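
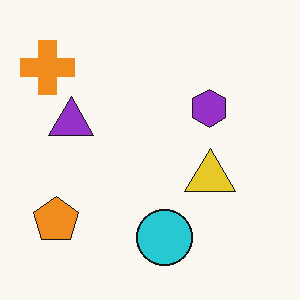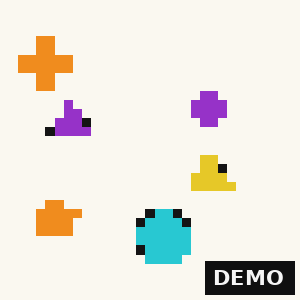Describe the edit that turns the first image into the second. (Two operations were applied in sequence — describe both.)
The image was heavily pixelated into large blocks, then watermarked with the text "DEMO" in the lower-right corner.

Shapes are reduced to large square blocks; fine edges and outlines are lost — a downscale-then-upscale (mosaic) effect. A dark label reading "DEMO" appears in the lower-right corner.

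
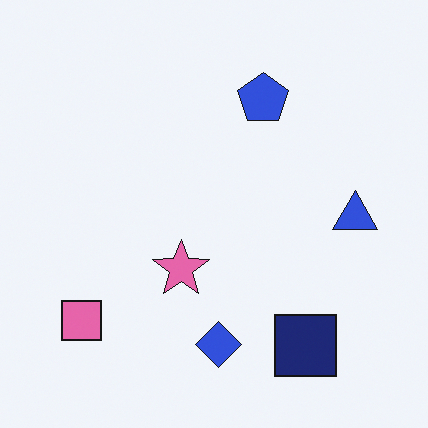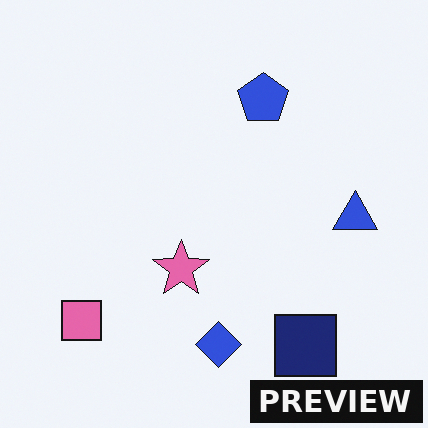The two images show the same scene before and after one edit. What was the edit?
The image was watermarked with the text "PREVIEW" in the lower-right corner.

A dark label reading "PREVIEW" appears in the lower-right corner.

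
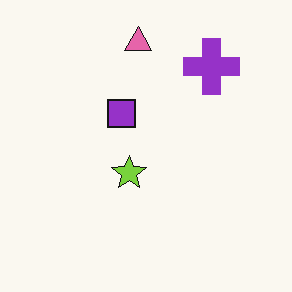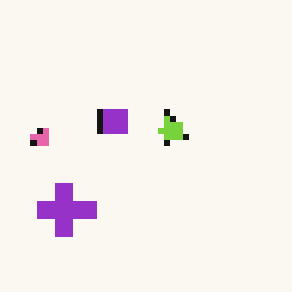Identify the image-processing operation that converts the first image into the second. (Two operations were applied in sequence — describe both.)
Transposed (reflected across the top-left ↔ bottom-right diagonal), then moderately pixelated.

Shapes have swapped their row and column positions — what was in the top-right is now in the bottom-left — a diagonal reflection. Shapes are reduced to large square blocks; fine edges and outlines are lost — a downscale-then-upscale (mosaic) effect.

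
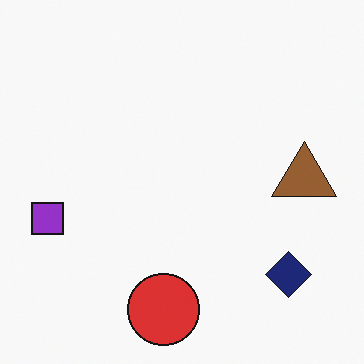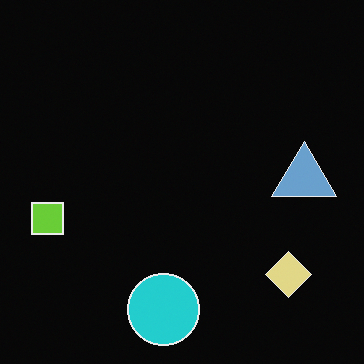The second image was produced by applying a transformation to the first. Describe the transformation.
The transformation is: color-inverted (negative).

The light background has become dark and every shape's color is its complement — a photographic negative.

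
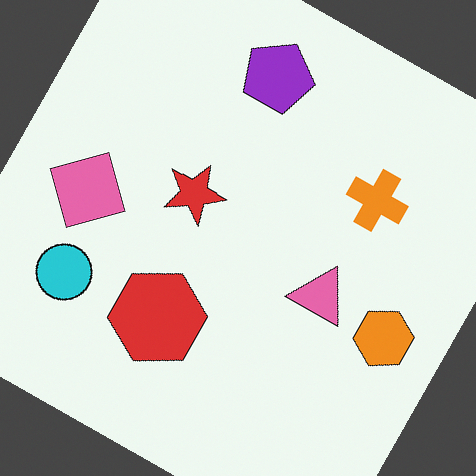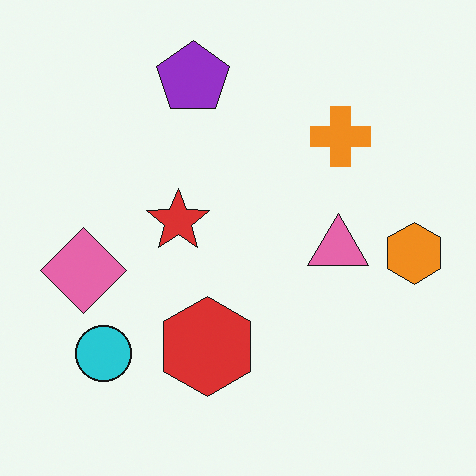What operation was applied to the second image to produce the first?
The image was rotated clockwise by a clearly visible amount.

Every shape is tilted by the same angle and the image corners show triangular fill wedges — a whole-image rotation by a non-right angle.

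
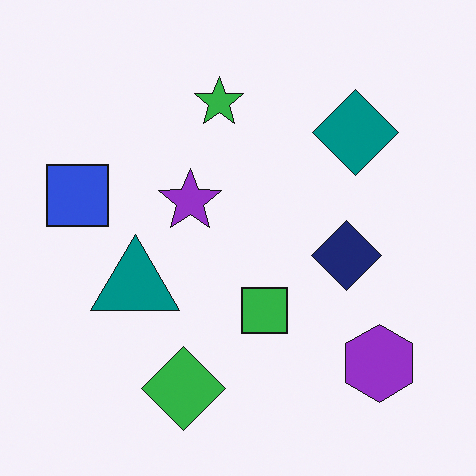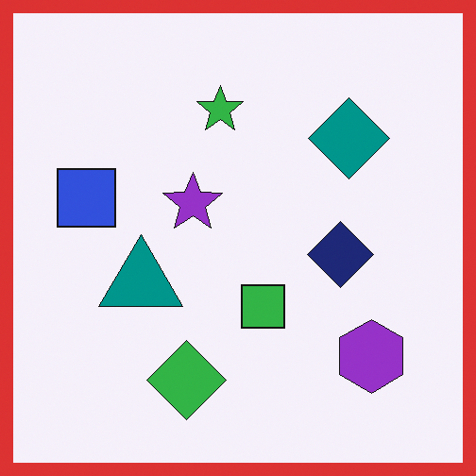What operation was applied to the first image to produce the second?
Framed with a red border.

A solid red frame runs around the edge of the second image, with the content slightly shrunk inside it.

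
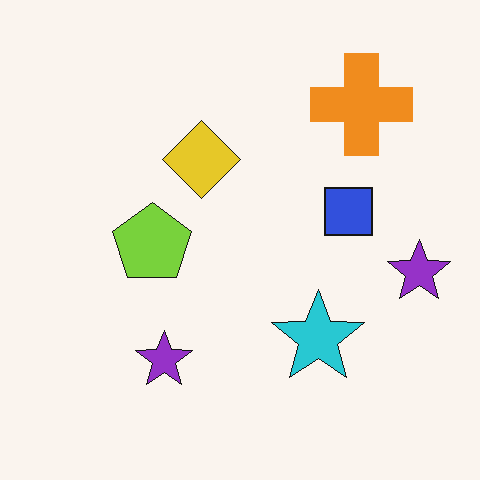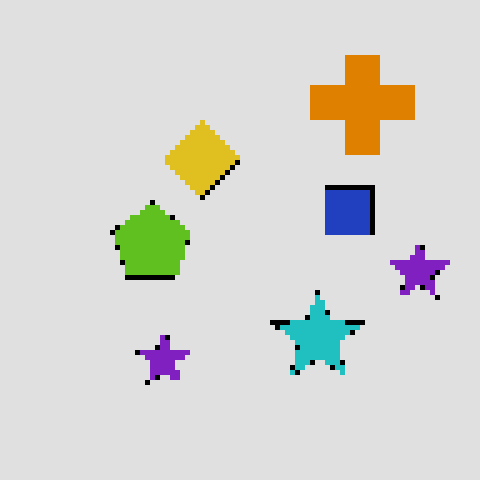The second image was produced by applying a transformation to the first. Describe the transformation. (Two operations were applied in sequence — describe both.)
The second image is the first moderately posterized, then lightly pixelated (a mild mosaic effect).

Each flat color has snapped to a coarser quantized level — most visibly, the near-white background has dropped to a flat grey. Shapes are reduced to large square blocks; fine edges and outlines are lost — a downscale-then-upscale (mosaic) effect.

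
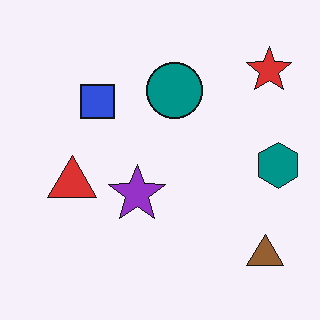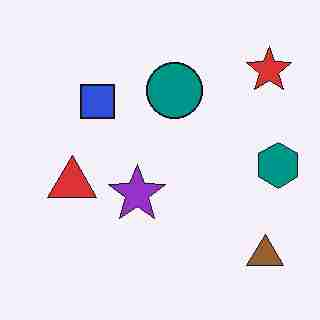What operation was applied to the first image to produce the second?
Degraded with heavy JPEG compression.

Blocky 8×8 compression artifacts appear around shape edges and the flat background shows ringing — characteristic JPEG degradation.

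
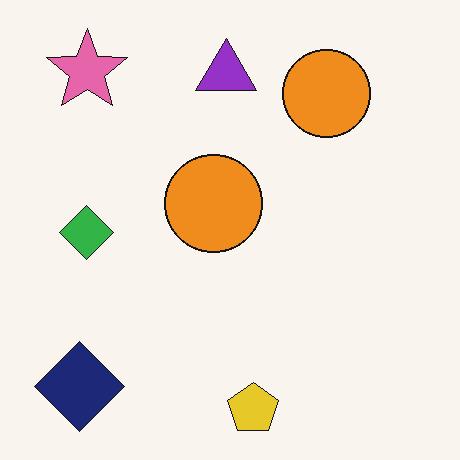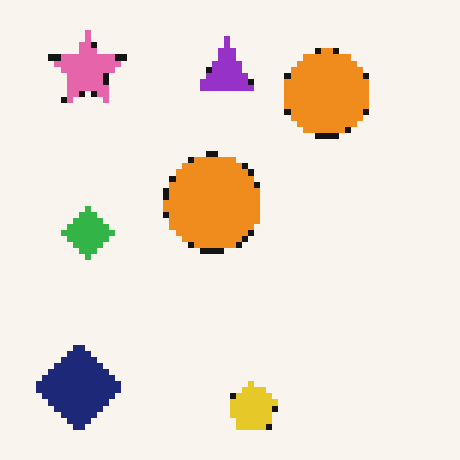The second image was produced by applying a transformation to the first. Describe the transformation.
The transformation is: moderately pixelated.

Shapes are reduced to large square blocks; fine edges and outlines are lost — a downscale-then-upscale (mosaic) effect.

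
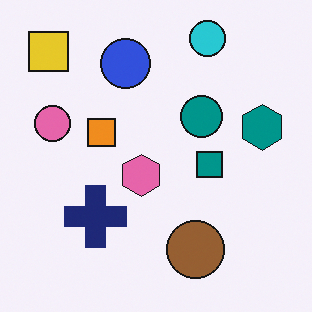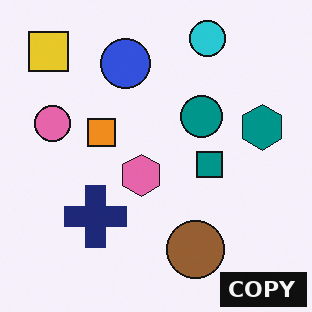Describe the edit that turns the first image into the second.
The transformation is: watermarked with the text "COPY" in the lower-right corner.

A dark label reading "COPY" appears in the lower-right corner.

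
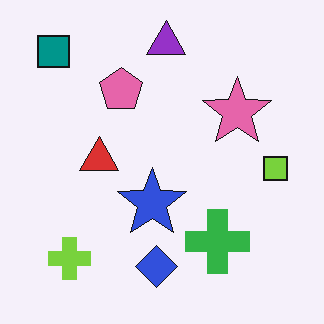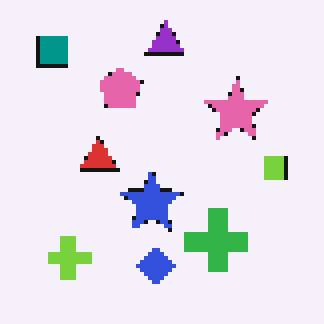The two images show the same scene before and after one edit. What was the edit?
This is the original image mildly pixelated.

Shapes are reduced to large square blocks; fine edges and outlines are lost — a downscale-then-upscale (mosaic) effect.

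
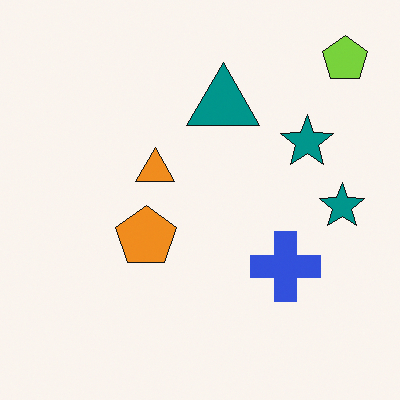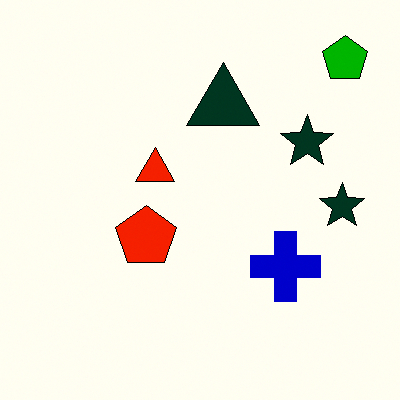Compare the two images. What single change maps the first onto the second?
This is the original image boosted in contrast.

Tones are pushed away from mid-grey across the whole image — a global contrast change.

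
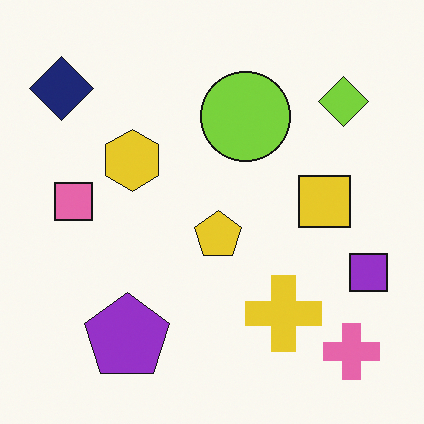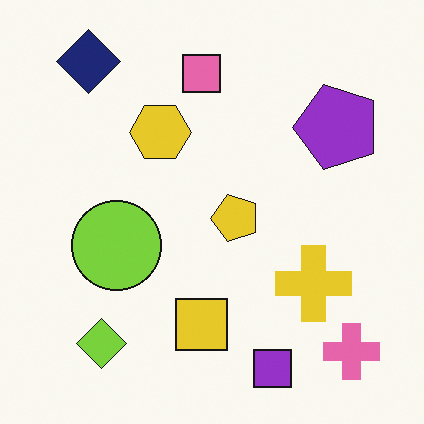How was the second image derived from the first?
Transposed (reflected across the top-left ↔ bottom-right diagonal).

Shapes have swapped their row and column positions — what was in the top-right is now in the bottom-left — a diagonal reflection.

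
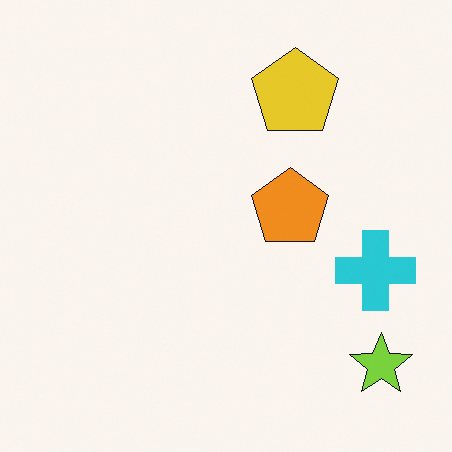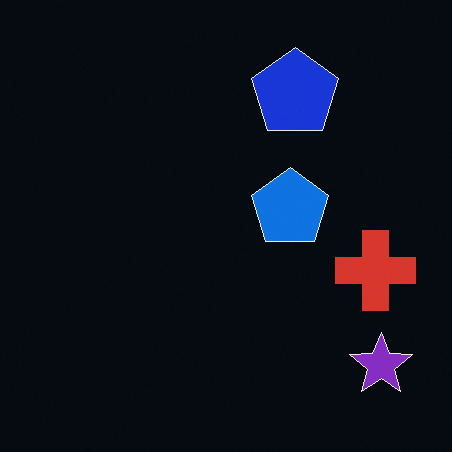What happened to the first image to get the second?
The second image is the first color-inverted (negative).

The light background has become dark and every shape's color is its complement — a photographic negative.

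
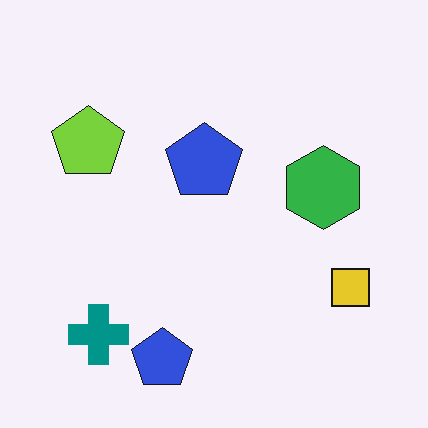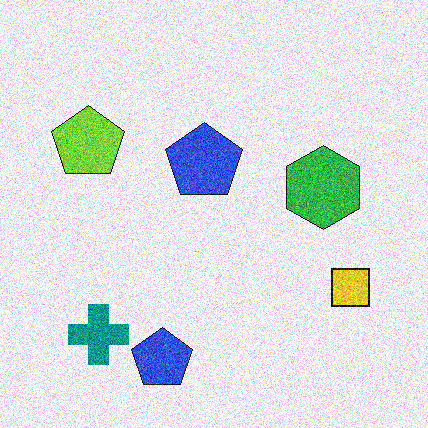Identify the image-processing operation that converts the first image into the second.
The second image is the first degraded with a thick layer of grain.

Random speckle covers the whole image, including the flat background.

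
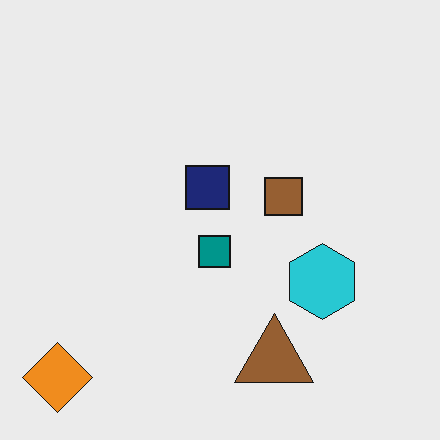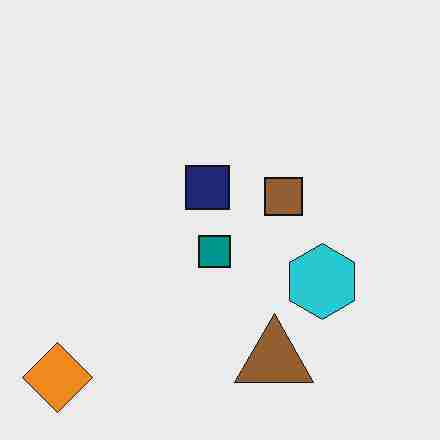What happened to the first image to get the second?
This is the original image degraded with heavy JPEG compression.

Blocky 8×8 compression artifacts appear around shape edges and the flat background shows ringing — characteristic JPEG degradation.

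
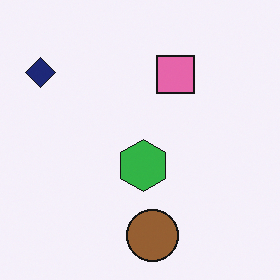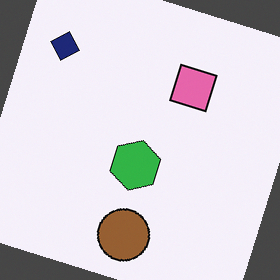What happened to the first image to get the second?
The transformation is: rotated clockwise by a moderate amount.

Every shape is tilted by the same angle and the image corners show triangular fill wedges — a whole-image rotation by a non-right angle.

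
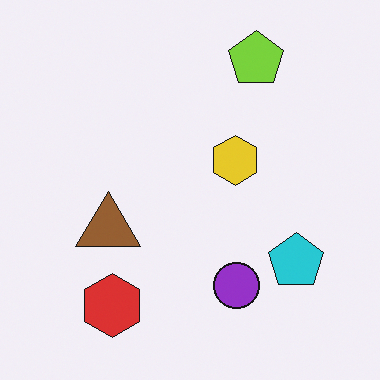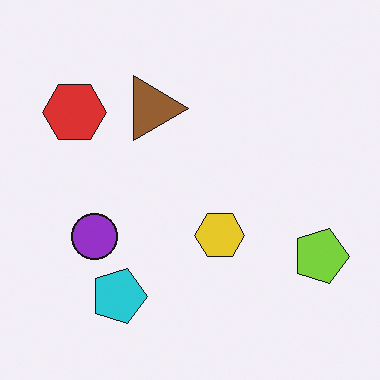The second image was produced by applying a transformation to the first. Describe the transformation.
The transformation is: rotated 90° clockwise.

The lime pentagon sits in the top-right of the first image and the bottom-right of the second — consistent with a whole-image 90° clockwise rotation.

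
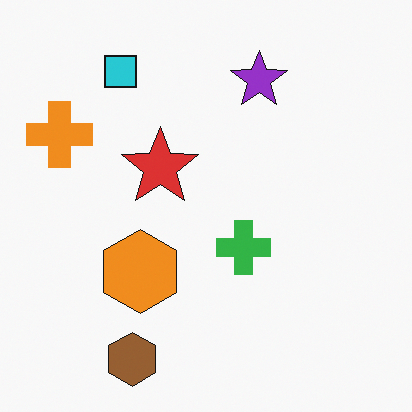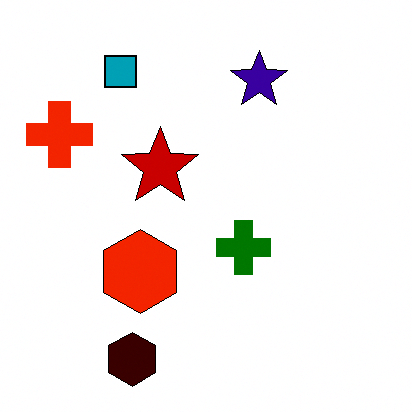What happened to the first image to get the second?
The image was given much higher contrast.

Tones are pushed away from mid-grey across the whole image — a global contrast change.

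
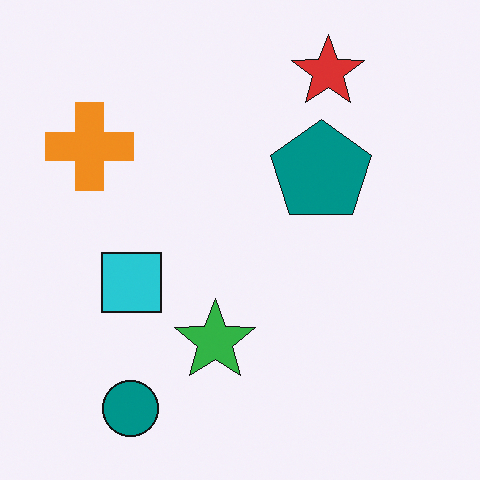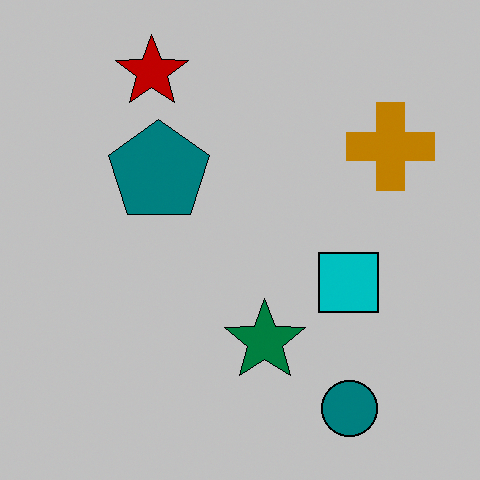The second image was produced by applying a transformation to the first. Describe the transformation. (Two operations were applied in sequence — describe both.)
Aggressively posterized, then flipped horizontally (left ↔ right).

Each flat color has snapped to a coarser quantized level — most visibly, the near-white background has dropped to a flat grey. The orange cross is in the top-left of the first image and the top-right of the second — shapes on opposite sides of the vertical midline have swapped in a mirror flip.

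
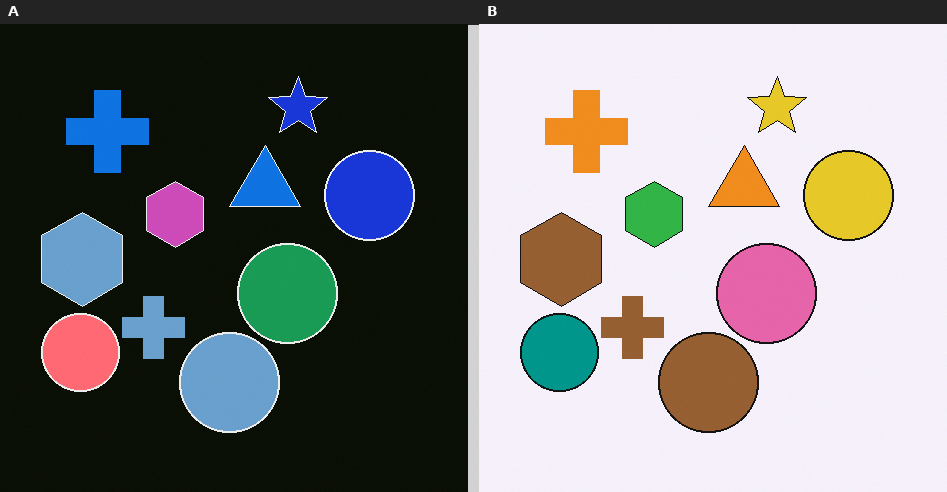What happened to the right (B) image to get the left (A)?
The left (A) image is the right (B) color-inverted (negative).

The light background has become dark and every shape's color is its complement — a photographic negative.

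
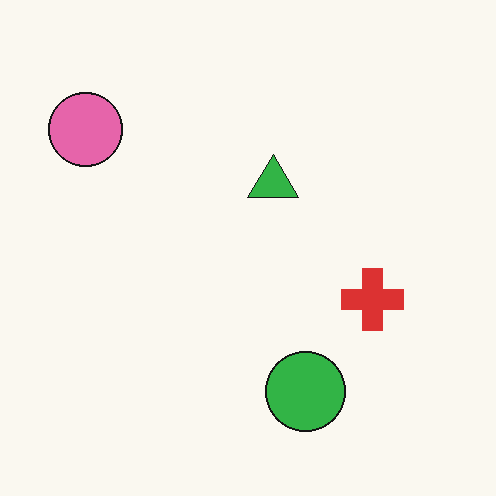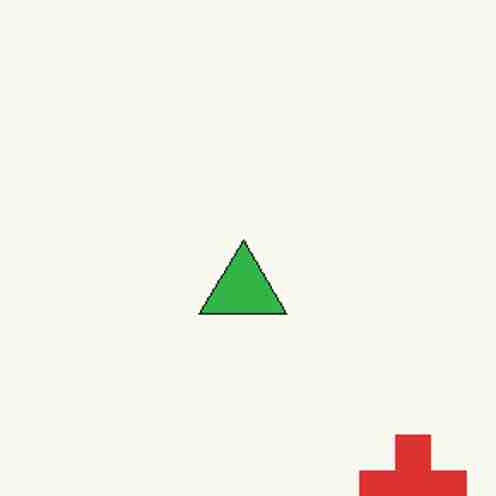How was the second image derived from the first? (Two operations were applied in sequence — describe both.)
It was cropped to a noticeably smaller region and rescaled, then degraded with heavy JPEG compression.

The visible shapes are larger and the field of view is narrower; shapes near the original edges may be partly or wholly outside the frame — a crop-and-rescale. Blocky 8×8 compression artifacts appear around shape edges and the flat background shows ringing — characteristic JPEG degradation.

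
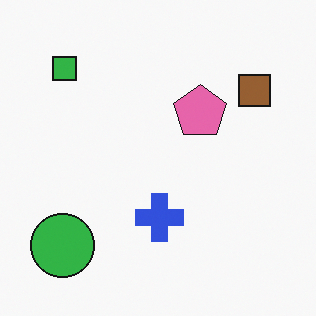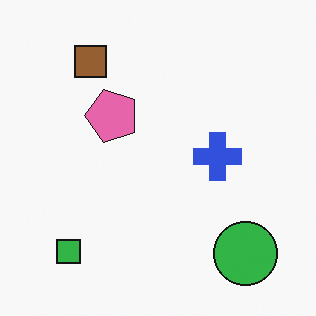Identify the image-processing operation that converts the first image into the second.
The second image is the first rotated 90° counter-clockwise.

The green square sits in the top-left of the first image and the bottom-left of the second — consistent with a whole-image 90° counter-clockwise rotation.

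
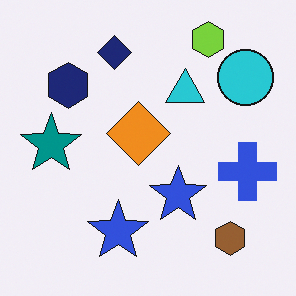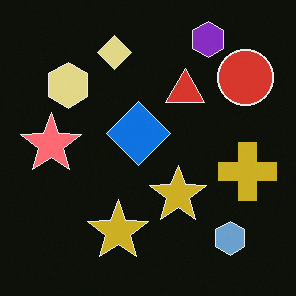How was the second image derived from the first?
It was color-inverted (negative).

The light background has become dark and every shape's color is its complement — a photographic negative.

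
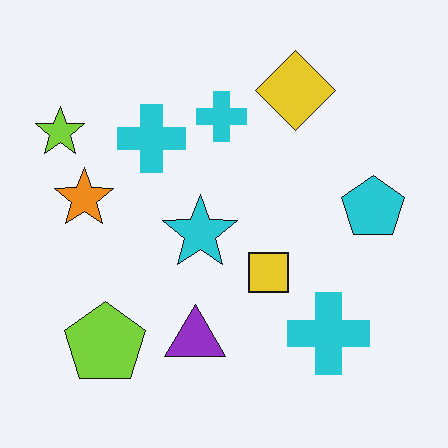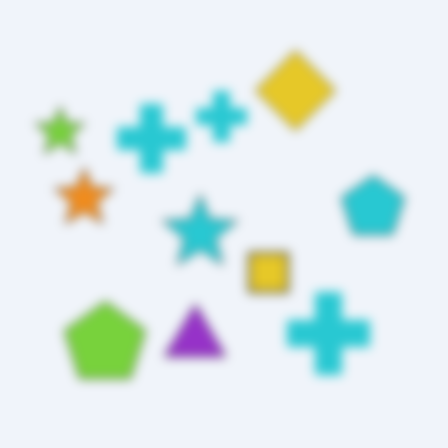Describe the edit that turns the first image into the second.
The second image is the first strongly gaussian-blurred.

Shape edges and outlines are uniformly softened across the whole image.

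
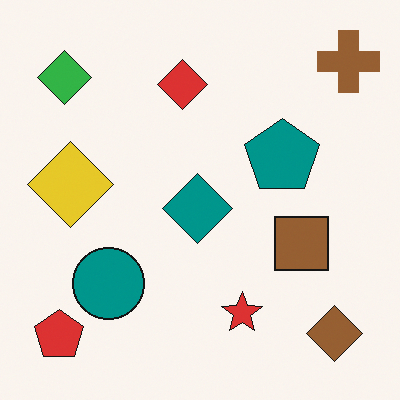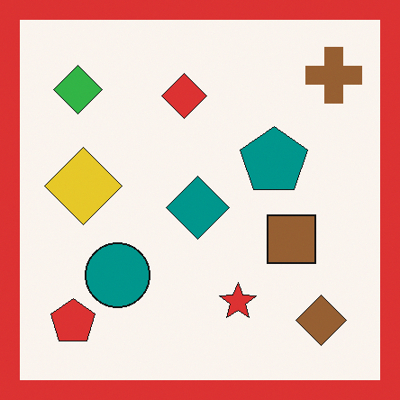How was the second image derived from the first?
The image was framed with a red border.

A solid red frame runs around the edge of the second image, with the content slightly shrunk inside it.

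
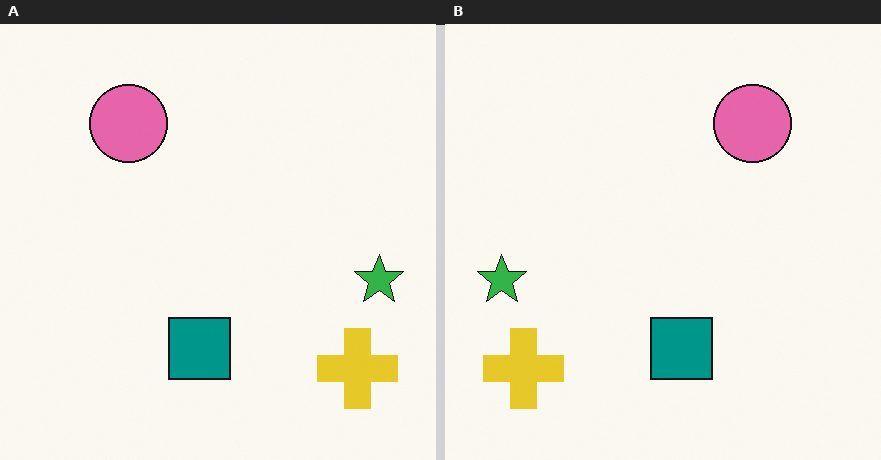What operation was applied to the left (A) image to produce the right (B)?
This is the original image flipped horizontally (left ↔ right).

The green star is in the right of the left (A) image and the left of the right (B) — shapes on opposite sides of the vertical midline have swapped in a mirror flip.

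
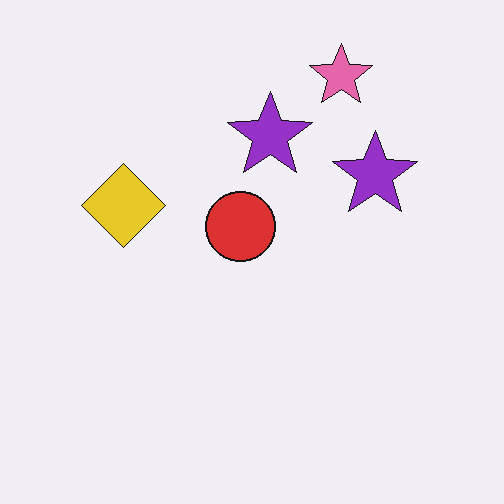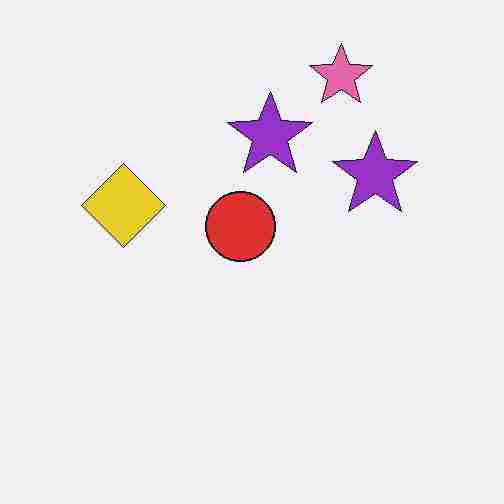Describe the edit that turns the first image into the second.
Degraded with heavy JPEG compression.

Blocky 8×8 compression artifacts appear around shape edges and the flat background shows ringing — characteristic JPEG degradation.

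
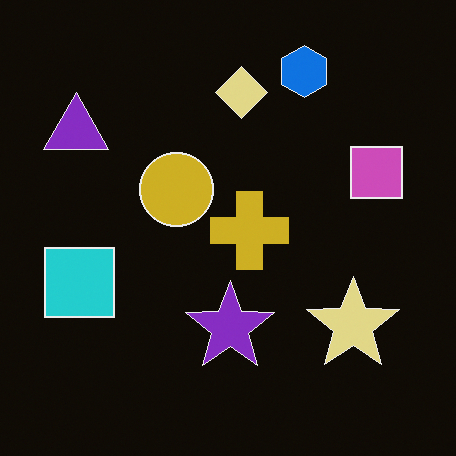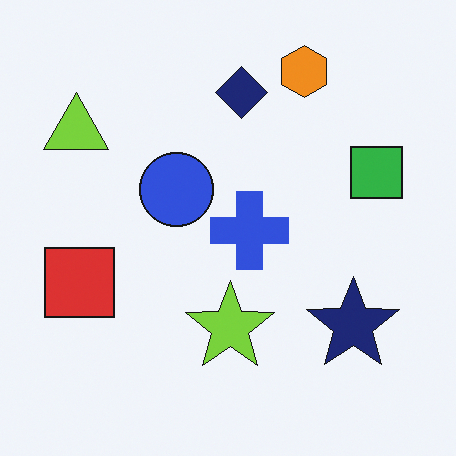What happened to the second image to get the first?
It was color-inverted (negative).

The light background has become dark and every shape's color is its complement — a photographic negative.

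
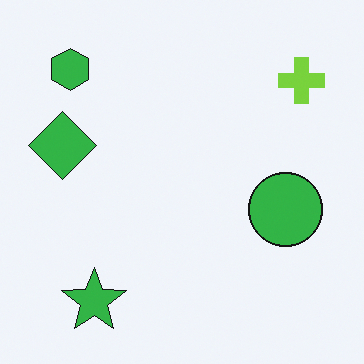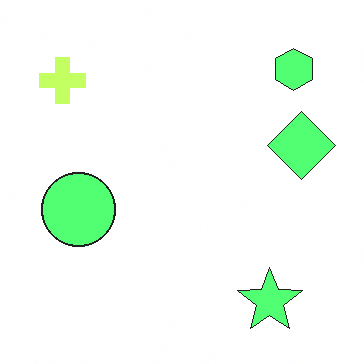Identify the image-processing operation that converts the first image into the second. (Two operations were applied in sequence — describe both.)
The transformation is: flipped horizontally (left ↔ right), then substantially brightened.

The green diamond is in the left of the first image and the right of the second — shapes on opposite sides of the vertical midline have swapped in a mirror flip. Every pixel — background and shapes alike — is uniformly brightened.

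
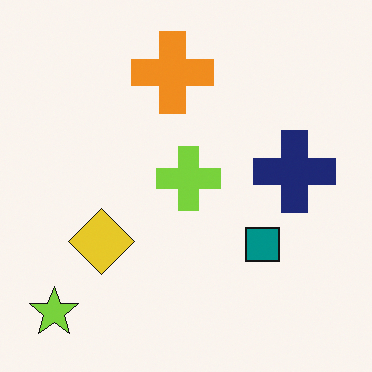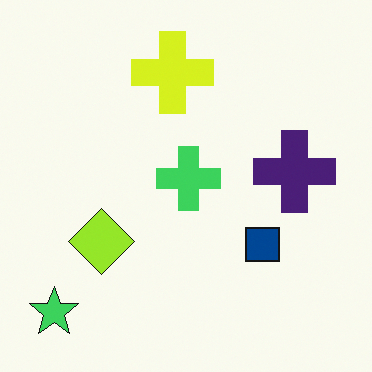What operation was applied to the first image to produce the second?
The image was hue-shifted by a small amount.

Every shape's color has rotated by the same amount around the hue wheel — a uniform hue shift.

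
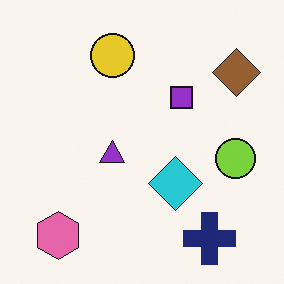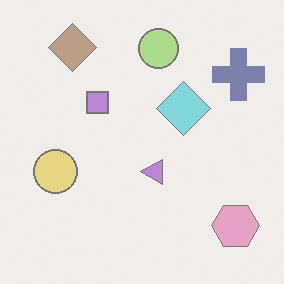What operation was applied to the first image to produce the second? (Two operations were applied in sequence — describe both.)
The second image is the first rotated 90° counter-clockwise, then washed out (contrast reduced).

The pink hexagon sits in the bottom-left of the first image and the bottom-right of the second — consistent with a whole-image 90° counter-clockwise rotation. Tones are pushed toward mid-grey across the whole image — a global contrast change.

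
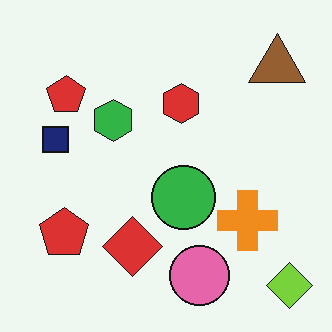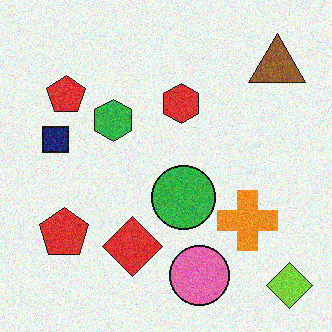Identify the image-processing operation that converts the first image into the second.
The image was degraded with moderate additive noise.

Random speckle covers the whole image, including the flat background.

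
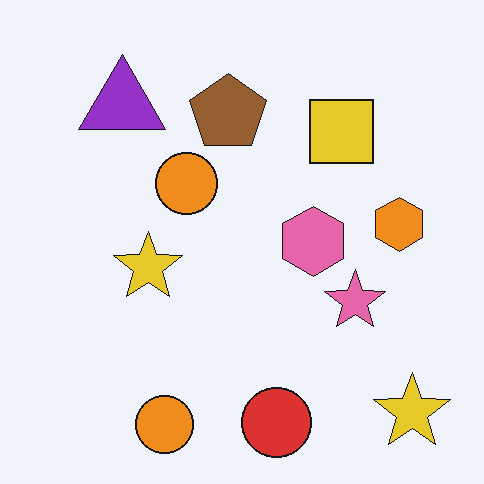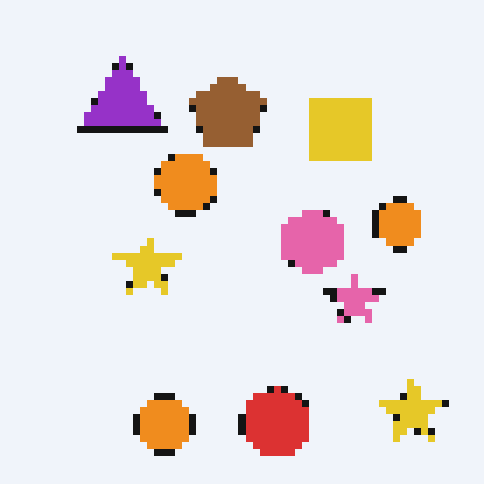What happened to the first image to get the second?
It was pixelated into visible square blocks.

Shapes are reduced to large square blocks; fine edges and outlines are lost — a downscale-then-upscale (mosaic) effect.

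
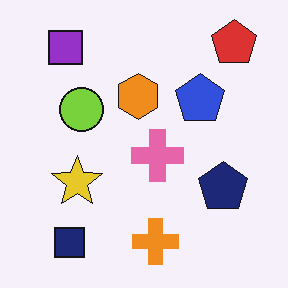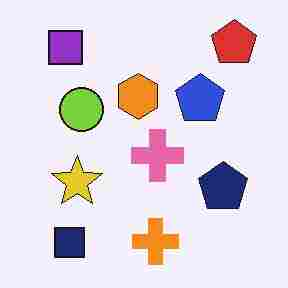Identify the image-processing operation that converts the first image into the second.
This is the original image heavily JPEG-compressed with obvious blocking artifacts.

Blocky 8×8 compression artifacts appear around shape edges and the flat background shows ringing — characteristic JPEG degradation.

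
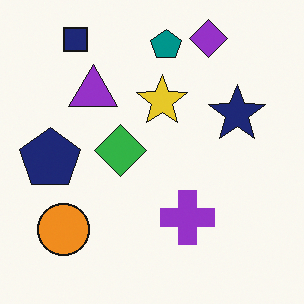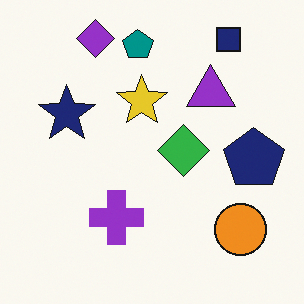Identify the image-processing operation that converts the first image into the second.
This is the original image flipped horizontally (left ↔ right).

The navy pentagon is in the left of the first image and the right of the second — shapes on opposite sides of the vertical midline have swapped in a mirror flip.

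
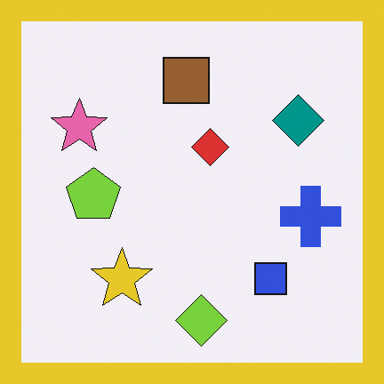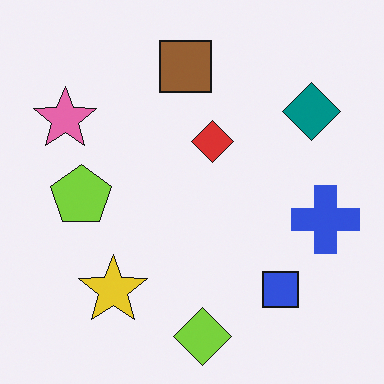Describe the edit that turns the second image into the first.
It was framed with a yellow border.

A solid yellow frame runs around the edge of the first image, with the content slightly shrunk inside it.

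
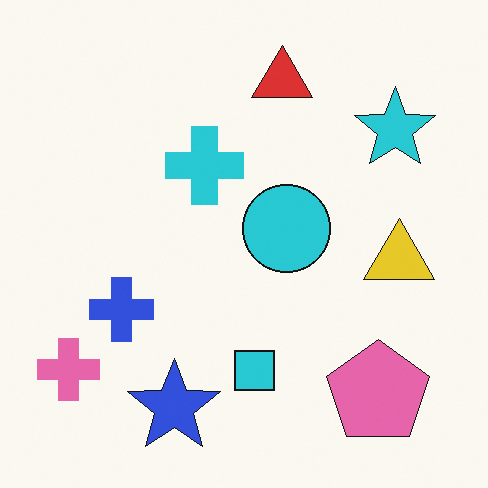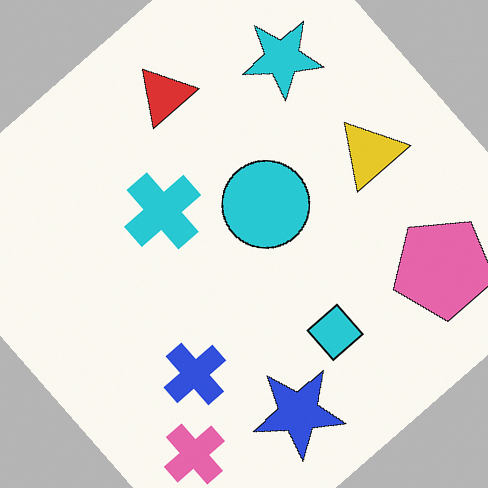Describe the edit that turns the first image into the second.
The image was rotated counter-clockwise by a large amount — several tens of degrees.

Every shape is tilted by the same angle and the image corners show triangular fill wedges — a whole-image rotation by a non-right angle.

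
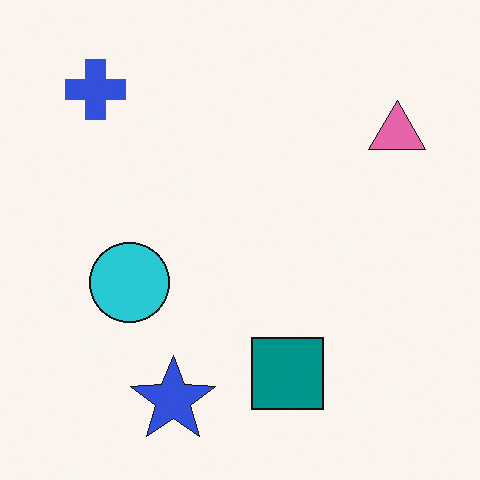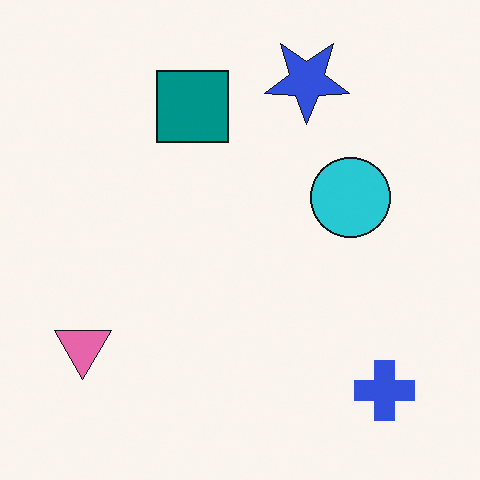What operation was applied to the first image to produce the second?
This is the original image rotated 180°.

The blue cross sits in the top-left of the first image and the bottom-right of the second — consistent with a whole-image 180° rotation.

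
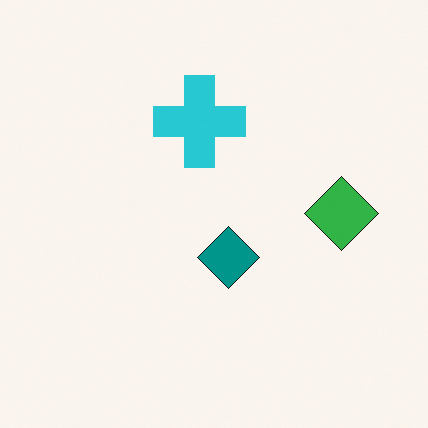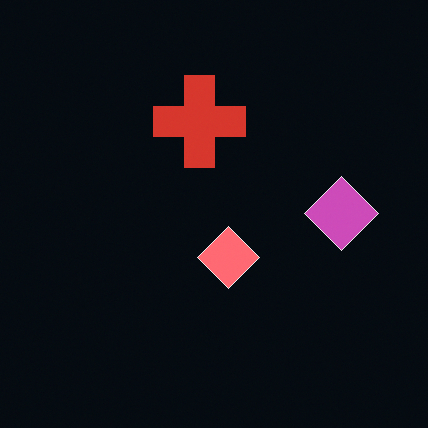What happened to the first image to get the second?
It was color-inverted (negative).

The light background has become dark and every shape's color is its complement — a photographic negative.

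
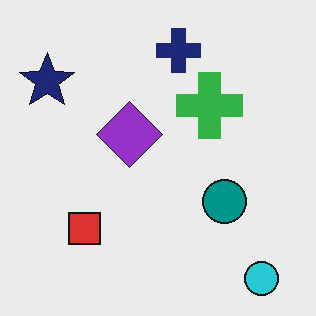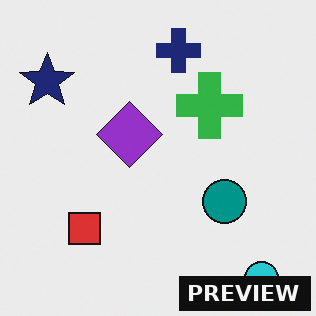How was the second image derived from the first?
It was watermarked with the text "PREVIEW" in the lower-right corner.

A dark label reading "PREVIEW" appears in the lower-right corner.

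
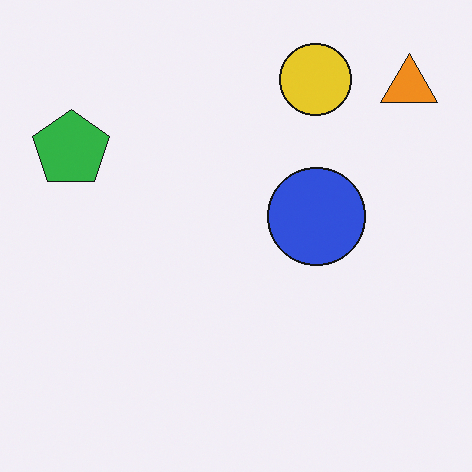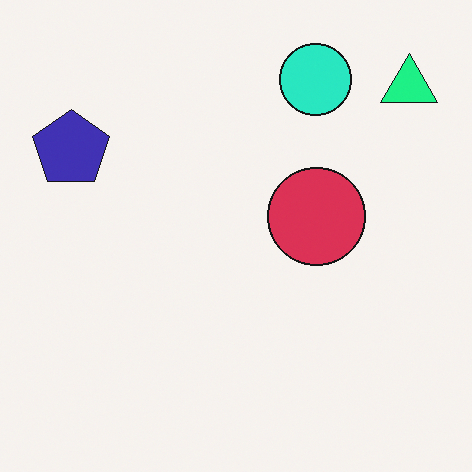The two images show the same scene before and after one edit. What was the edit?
The transformation is: hue-shifted noticeably.

Every shape's color has rotated by the same amount around the hue wheel — a uniform hue shift.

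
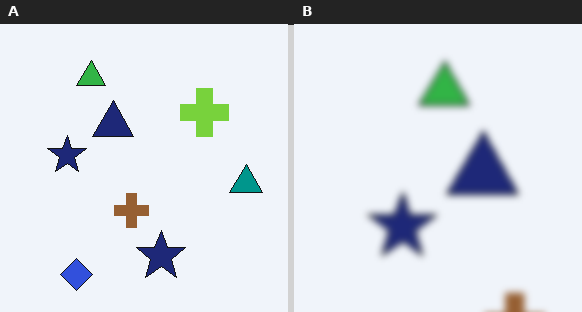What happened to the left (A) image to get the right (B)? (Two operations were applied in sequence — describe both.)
This is the original image slightly softened, then cropped to a noticeably smaller region and rescaled.

Shape edges and outlines are uniformly softened across the whole image. The visible shapes are larger and the field of view is narrower; shapes near the original edges may be partly or wholly outside the frame — a crop-and-rescale.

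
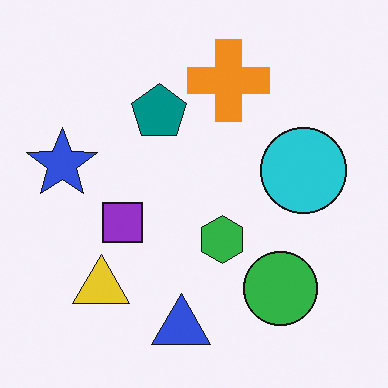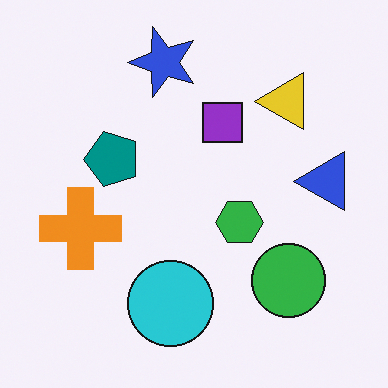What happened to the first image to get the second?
This is the original image transposed (reflected across the top-left ↔ bottom-right diagonal).

Shapes have swapped their row and column positions — what was in the top-right is now in the bottom-left — a diagonal reflection.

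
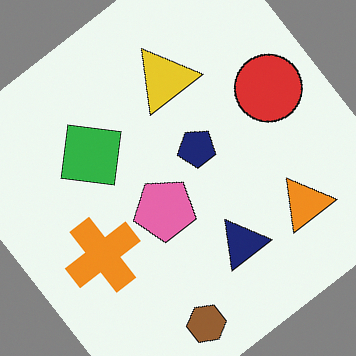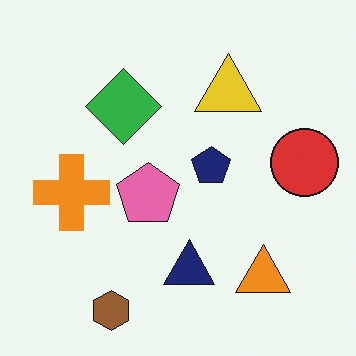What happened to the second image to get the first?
The first image is the second rotated counter-clockwise by a large amount — several tens of degrees.

Every shape is tilted by the same angle and the image corners show triangular fill wedges — a whole-image rotation by a non-right angle.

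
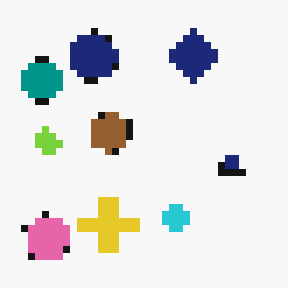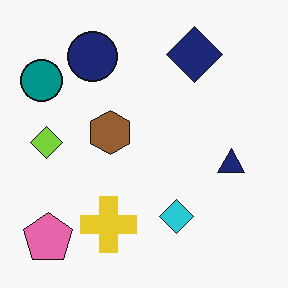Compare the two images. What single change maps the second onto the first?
It was pixelated into visible square blocks.

Shapes are reduced to large square blocks; fine edges and outlines are lost — a downscale-then-upscale (mosaic) effect.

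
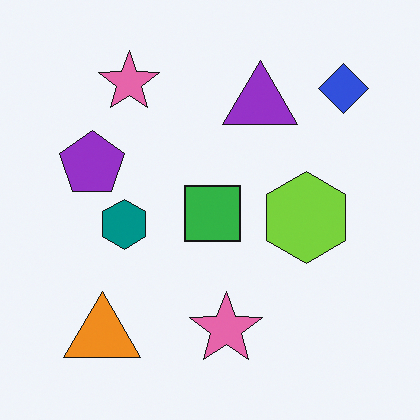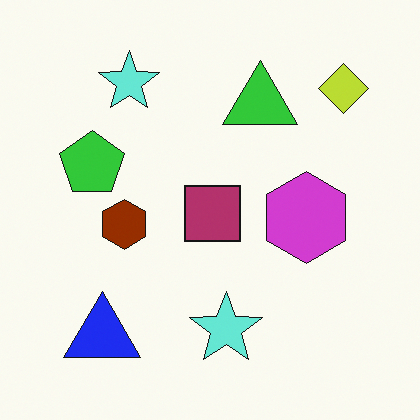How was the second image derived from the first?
The second image is the first hue-shifted by a large amount.

Every shape's color has rotated by the same amount around the hue wheel — a uniform hue shift.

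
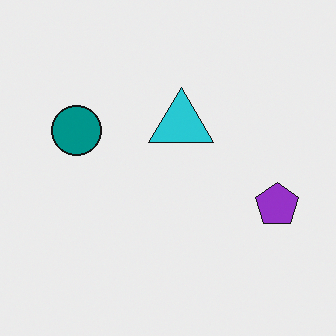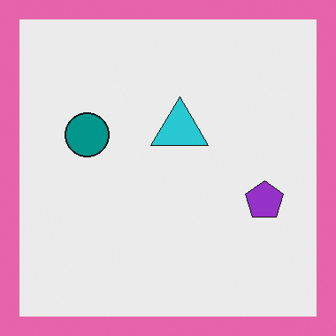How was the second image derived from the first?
The transformation is: framed with a pink border.

A solid pink frame runs around the edge of the second image, with the content slightly shrunk inside it.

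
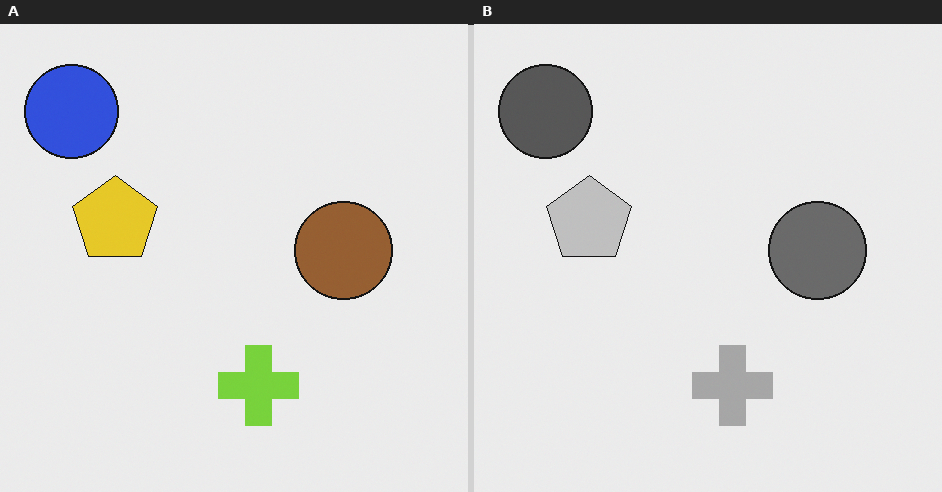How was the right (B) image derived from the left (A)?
Converted to grayscale.

All color is removed — every shape is now a shade of grey.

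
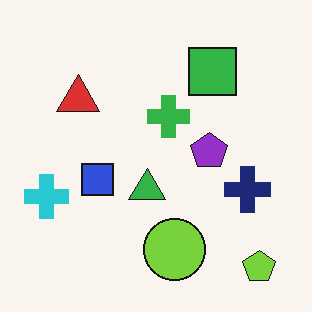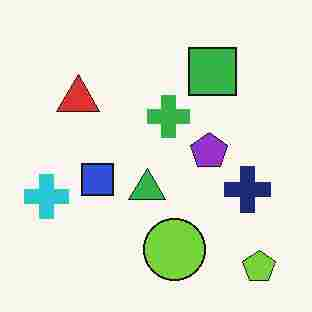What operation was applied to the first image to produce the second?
The second image is the first heavily JPEG-compressed with obvious blocking artifacts.

Blocky 8×8 compression artifacts appear around shape edges and the flat background shows ringing — characteristic JPEG degradation.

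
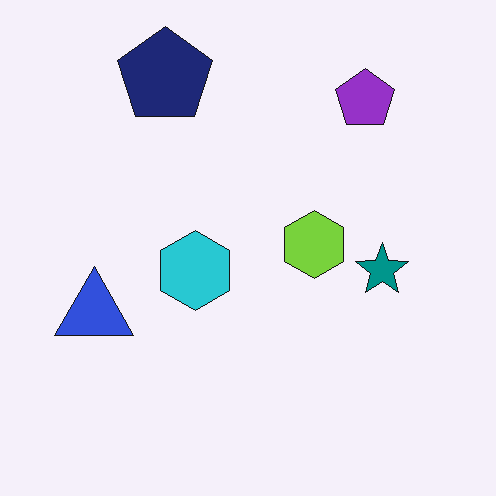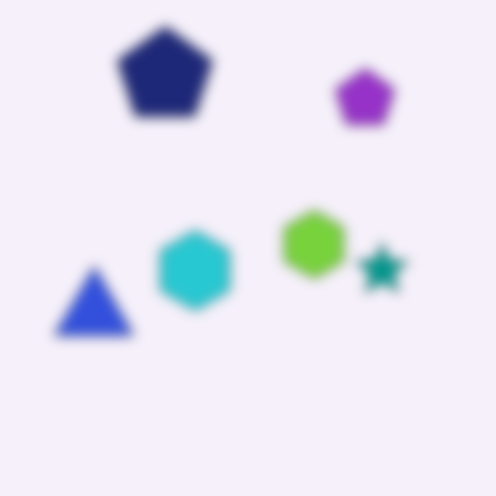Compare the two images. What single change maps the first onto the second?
The transformation is: heavily blurred.

Shape edges and outlines are uniformly softened across the whole image.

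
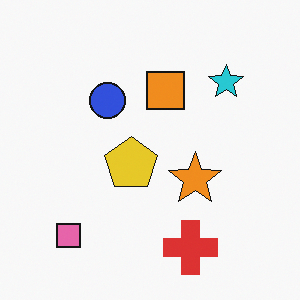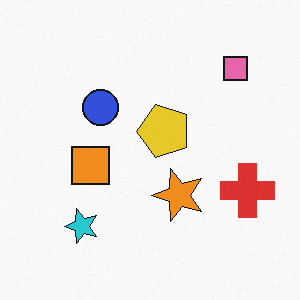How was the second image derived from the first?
This is the original image transposed (reflected across the top-left ↔ bottom-right diagonal).

Shapes have swapped their row and column positions — what was in the top-right is now in the bottom-left — a diagonal reflection.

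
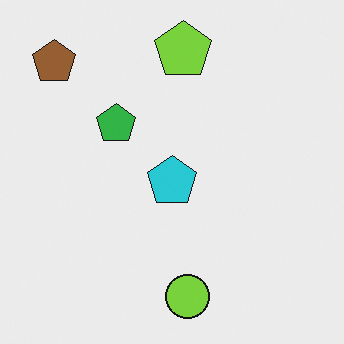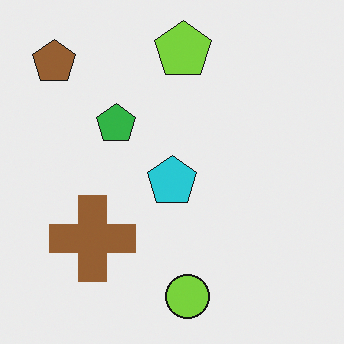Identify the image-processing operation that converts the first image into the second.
Overlaid with an additional brown cross.

A brown cross appears in the second image that is absent from the first.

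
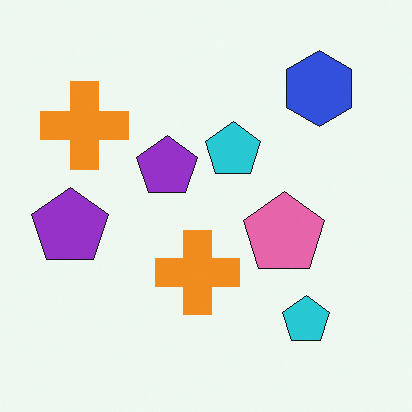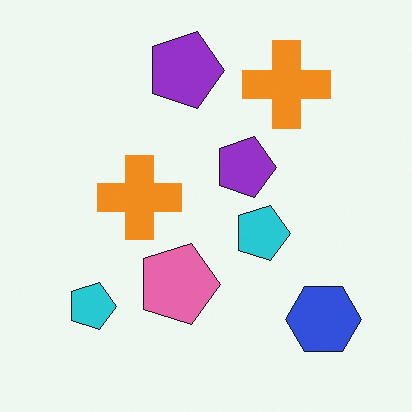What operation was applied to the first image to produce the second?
The image was rotated 90° clockwise.

The blue hexagon sits in the top-right of the first image and the bottom-right of the second — consistent with a whole-image 90° clockwise rotation.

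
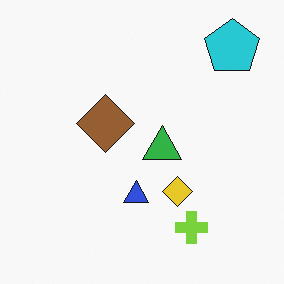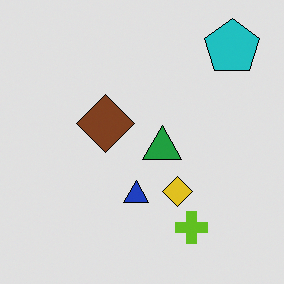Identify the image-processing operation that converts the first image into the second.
Moderately posterized.

Each flat color has snapped to a coarser quantized level — most visibly, the near-white background has dropped to a flat grey.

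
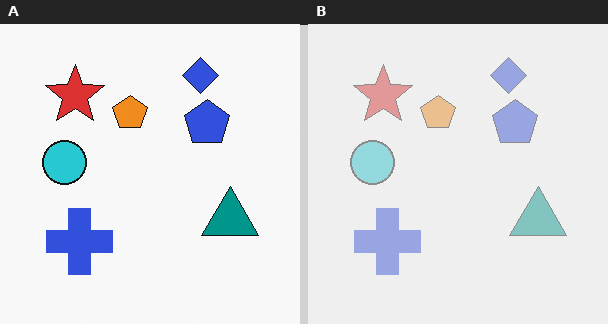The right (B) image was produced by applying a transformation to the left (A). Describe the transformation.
It was given much lower contrast.

Tones are pushed toward mid-grey across the whole image — a global contrast change.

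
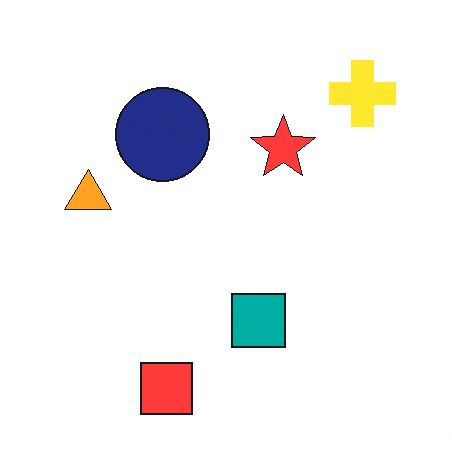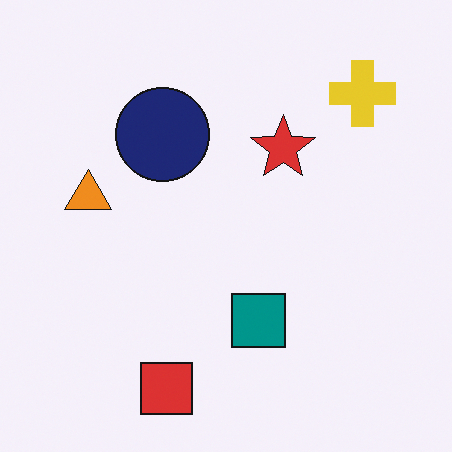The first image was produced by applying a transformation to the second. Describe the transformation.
The first image is the second slightly brightened.

Every pixel — background and shapes alike — is uniformly brightened.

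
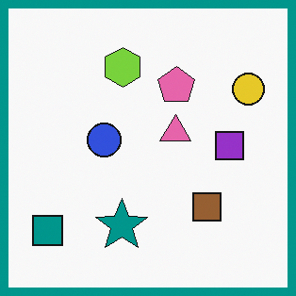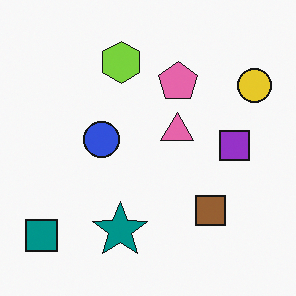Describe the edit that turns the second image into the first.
The first image is the second framed with a teal border.

A solid teal frame runs around the edge of the first image, with the content slightly shrunk inside it.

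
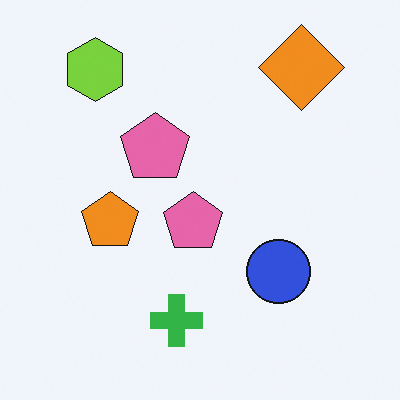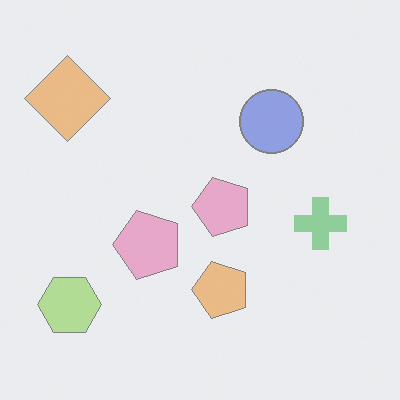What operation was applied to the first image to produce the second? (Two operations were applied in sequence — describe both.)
This is the original image rotated 90° counter-clockwise, then given much lower contrast.

The lime hexagon sits in the top-left of the first image and the bottom-left of the second — consistent with a whole-image 90° counter-clockwise rotation. Tones are pushed toward mid-grey across the whole image — a global contrast change.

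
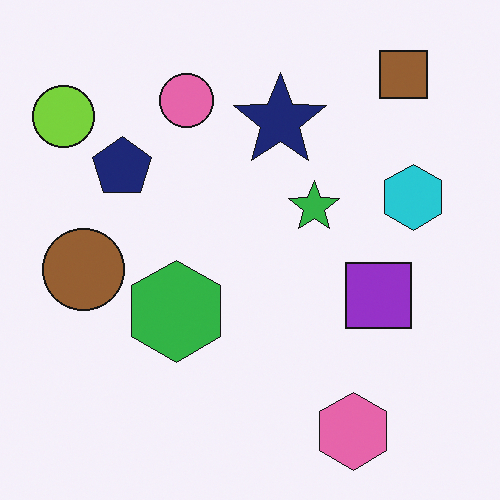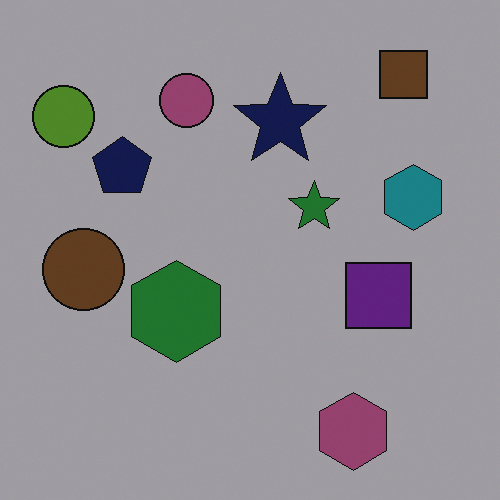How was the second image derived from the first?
It was substantially darkened.

Every pixel — background and shapes alike — is uniformly darkened.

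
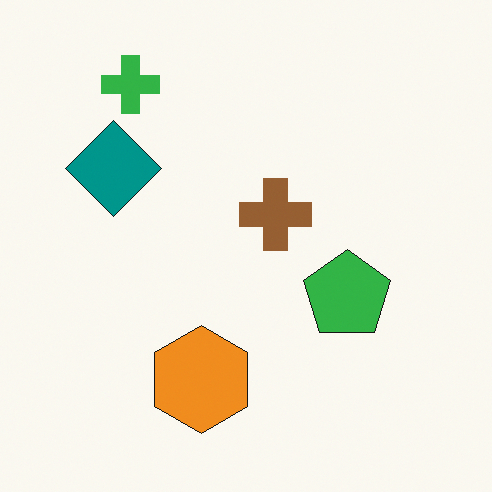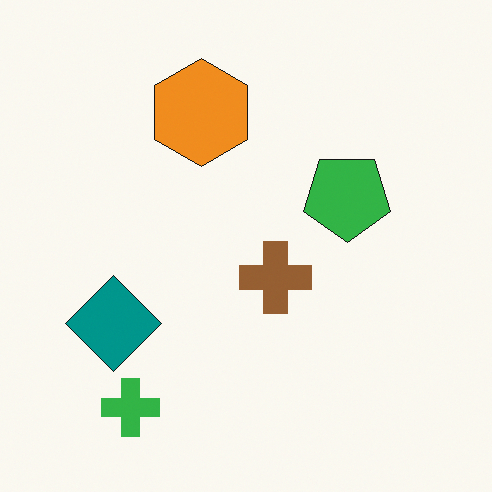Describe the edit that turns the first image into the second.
The image was flipped vertically (top ↔ bottom).

The green cross is in the top-left of the first image and the bottom-left of the second — shapes on opposite sides of the horizontal midline have swapped in a mirror flip.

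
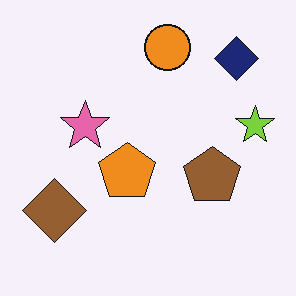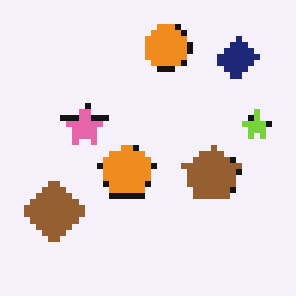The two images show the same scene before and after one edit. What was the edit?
The transformation is: pixelated into visible square blocks.

Shapes are reduced to large square blocks; fine edges and outlines are lost — a downscale-then-upscale (mosaic) effect.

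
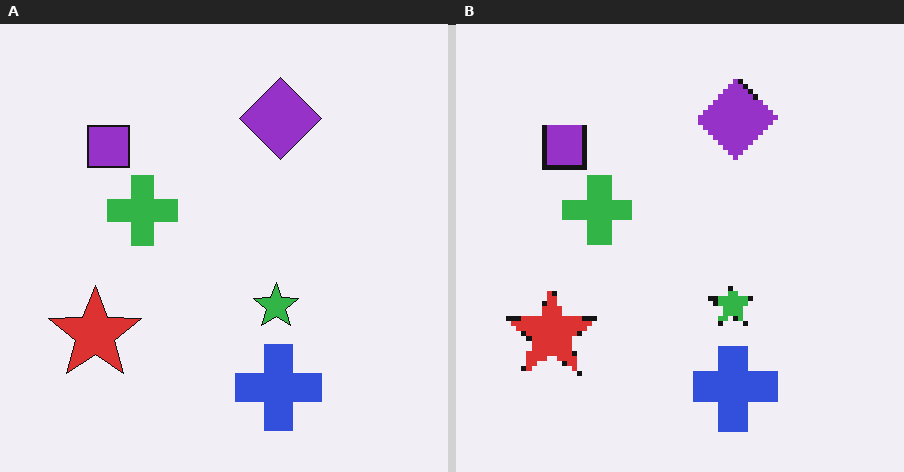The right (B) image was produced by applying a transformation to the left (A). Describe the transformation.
The transformation is: mildly pixelated.

Shapes are reduced to large square blocks; fine edges and outlines are lost — a downscale-then-upscale (mosaic) effect.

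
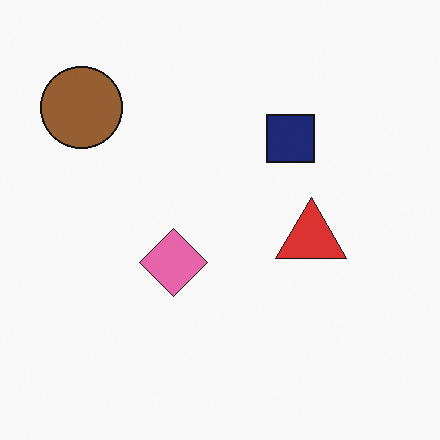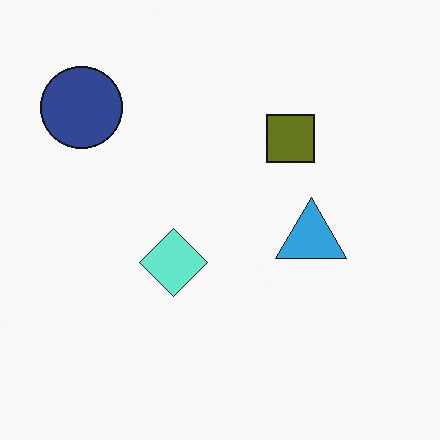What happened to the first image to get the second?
The transformation is: hue-shifted by a large amount.

Every shape's color has rotated by the same amount around the hue wheel — a uniform hue shift.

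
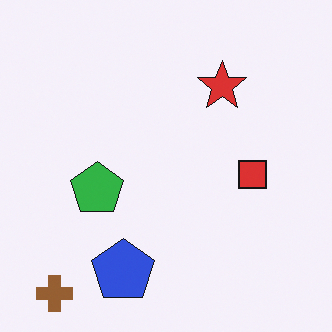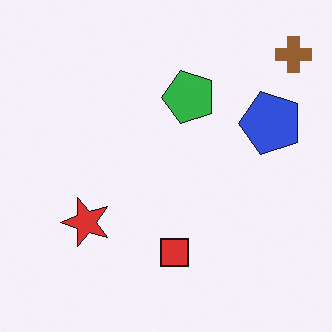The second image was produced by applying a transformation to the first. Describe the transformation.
This is the original image transposed (reflected across the top-left ↔ bottom-right diagonal).

Shapes have swapped their row and column positions — what was in the top-right is now in the bottom-left — a diagonal reflection.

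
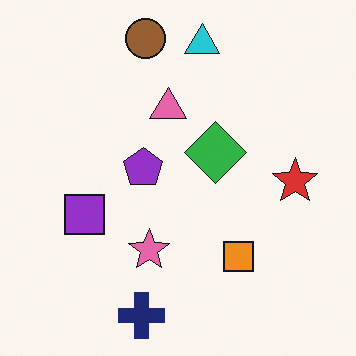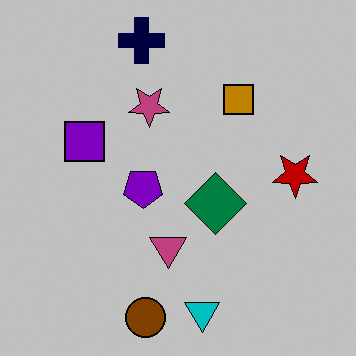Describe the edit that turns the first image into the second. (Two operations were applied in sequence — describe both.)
It was aggressively posterized, then flipped vertically (top ↔ bottom).

Each flat color has snapped to a coarser quantized level — most visibly, the near-white background has dropped to a flat grey. The brown circle is in the top of the first image and the bottom of the second — shapes on opposite sides of the horizontal midline have swapped in a mirror flip.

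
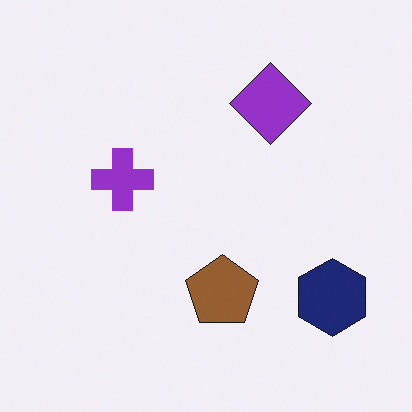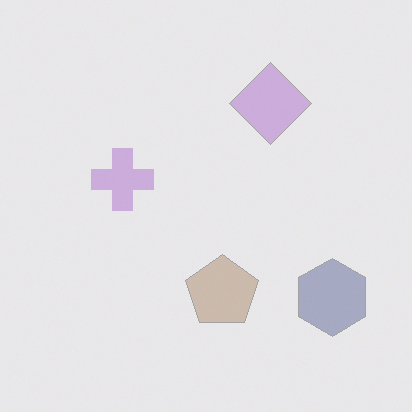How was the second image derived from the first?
The transformation is: washed out (contrast reduced).

Tones are pushed toward mid-grey across the whole image — a global contrast change.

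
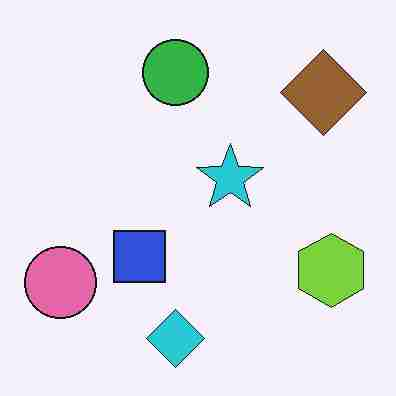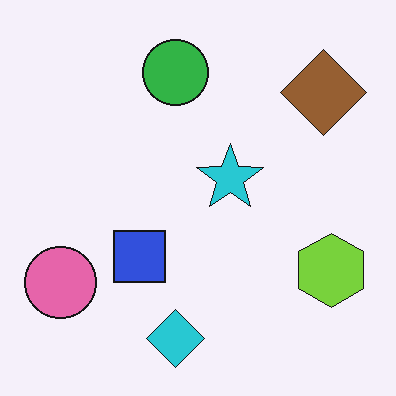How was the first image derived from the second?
It was heavily JPEG-compressed with obvious blocking artifacts.

Blocky 8×8 compression artifacts appear around shape edges and the flat background shows ringing — characteristic JPEG degradation.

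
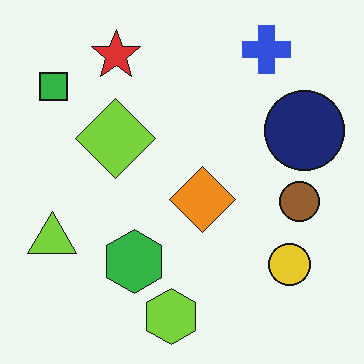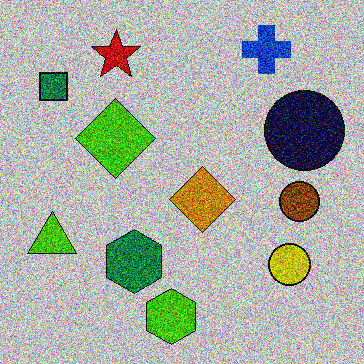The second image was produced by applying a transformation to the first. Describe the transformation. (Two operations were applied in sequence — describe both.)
Aggressively posterized, then degraded with heavy additive noise.

Each flat color has snapped to a coarser quantized level — most visibly, the near-white background has dropped to a flat grey. Random speckle covers the whole image, including the flat background.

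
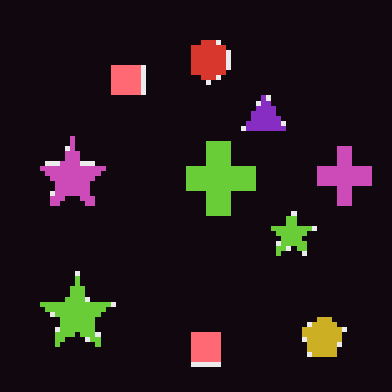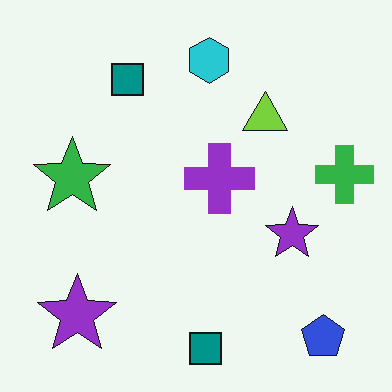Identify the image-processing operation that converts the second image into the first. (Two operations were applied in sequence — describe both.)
The transformation is: lightly pixelated (a mild mosaic effect), then color-inverted (negative).

Shapes are reduced to large square blocks; fine edges and outlines are lost — a downscale-then-upscale (mosaic) effect. The light background has become dark and every shape's color is its complement — a photographic negative.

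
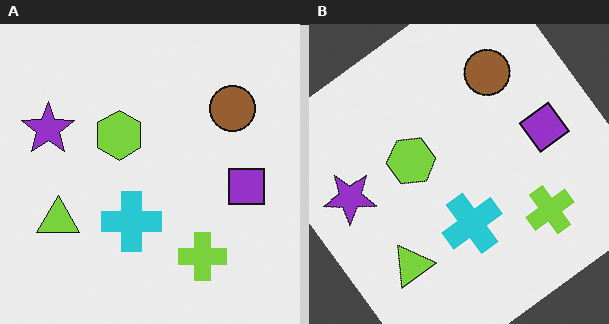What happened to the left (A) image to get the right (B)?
The transformation is: rotated counter-clockwise by a large amount — several tens of degrees.

Every shape is tilted by the same angle and the image corners show triangular fill wedges — a whole-image rotation by a non-right angle.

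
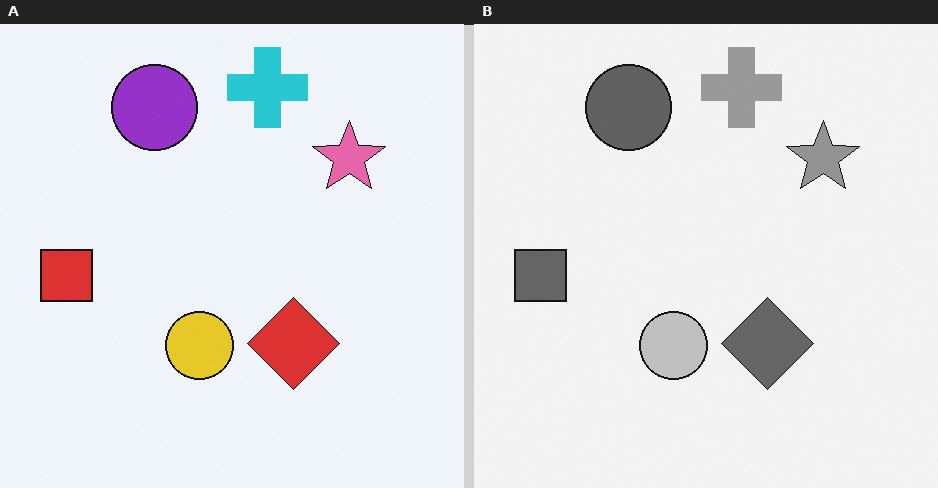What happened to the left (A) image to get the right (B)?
Converted to grayscale.

All color is removed — every shape is now a shade of grey.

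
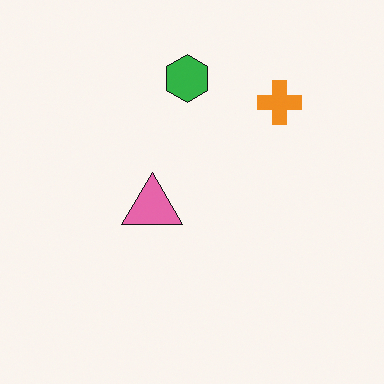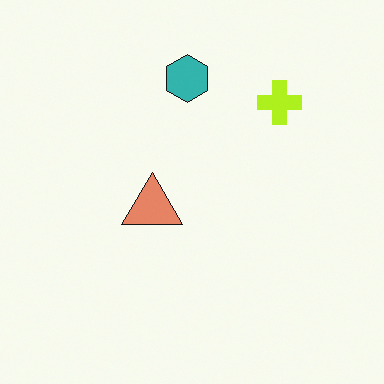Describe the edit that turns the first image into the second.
This is the original image hue-shifted by a small amount.

Every shape's color has rotated by the same amount around the hue wheel — a uniform hue shift.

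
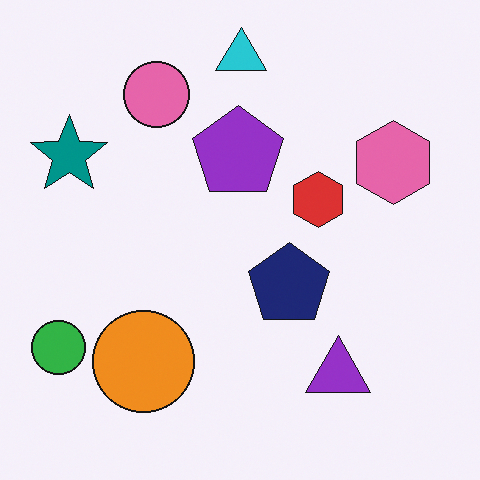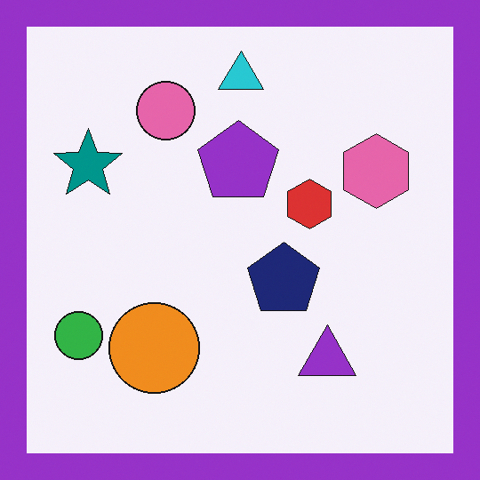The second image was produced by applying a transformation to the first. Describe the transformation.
It was framed with a purple border.

A solid purple frame runs around the edge of the second image, with the content slightly shrunk inside it.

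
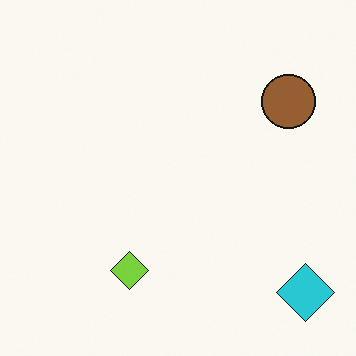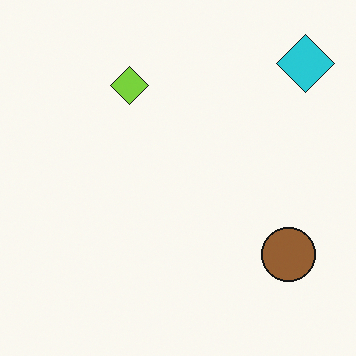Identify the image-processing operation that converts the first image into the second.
The transformation is: flipped vertically (top ↔ bottom).

The cyan diamond is in the bottom-right of the first image and the top-right of the second — shapes on opposite sides of the horizontal midline have swapped in a mirror flip.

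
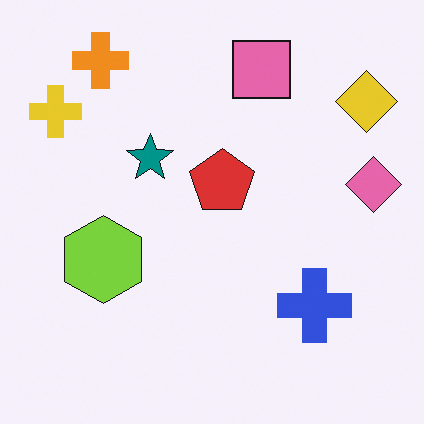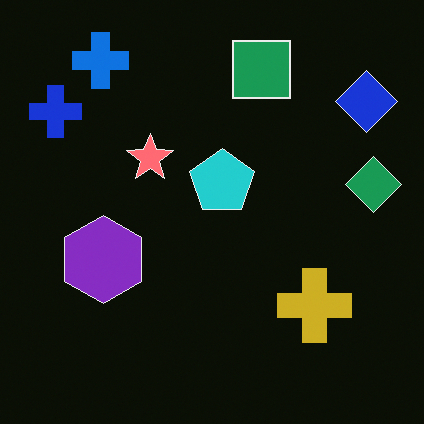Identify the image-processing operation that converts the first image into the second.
This is the original image color-inverted (negative).

The light background has become dark and every shape's color is its complement — a photographic negative.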